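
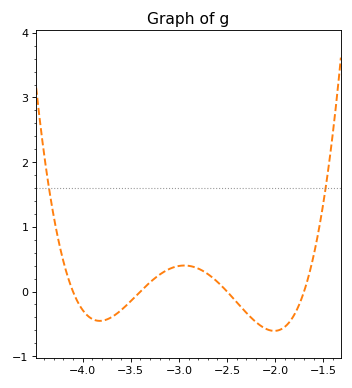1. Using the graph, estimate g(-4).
-0.286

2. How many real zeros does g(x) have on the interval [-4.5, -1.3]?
4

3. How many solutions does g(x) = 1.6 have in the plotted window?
2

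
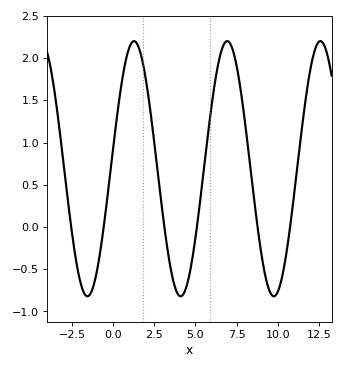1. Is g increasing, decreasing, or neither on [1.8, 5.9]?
neither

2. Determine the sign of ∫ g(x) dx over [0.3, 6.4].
positive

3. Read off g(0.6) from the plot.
1.8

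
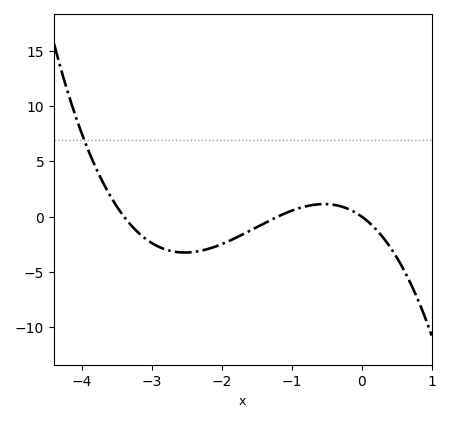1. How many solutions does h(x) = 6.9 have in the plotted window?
1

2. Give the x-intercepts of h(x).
-3.4, -1.2, 0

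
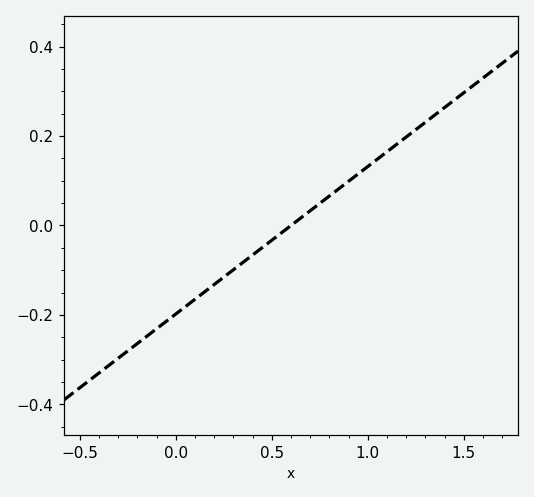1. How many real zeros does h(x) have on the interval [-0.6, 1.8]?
1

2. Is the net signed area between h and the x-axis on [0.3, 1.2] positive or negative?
positive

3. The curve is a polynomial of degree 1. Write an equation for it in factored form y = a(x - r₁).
y = 0.33(x - 0.6)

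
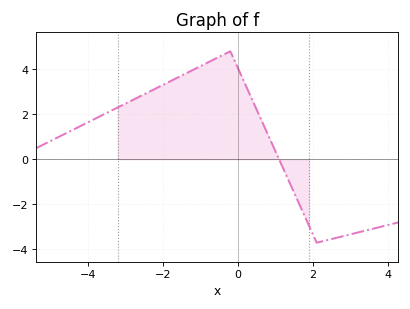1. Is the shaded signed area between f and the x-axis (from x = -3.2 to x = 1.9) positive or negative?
positive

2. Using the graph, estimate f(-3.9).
1.72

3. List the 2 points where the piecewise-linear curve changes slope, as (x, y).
(-0.2, 4.8); (2.1, -3.7)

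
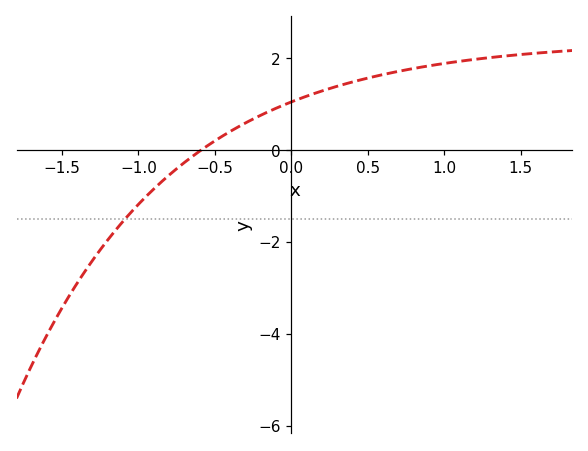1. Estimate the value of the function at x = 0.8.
1.77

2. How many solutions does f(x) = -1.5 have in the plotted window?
1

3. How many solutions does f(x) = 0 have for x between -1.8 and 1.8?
1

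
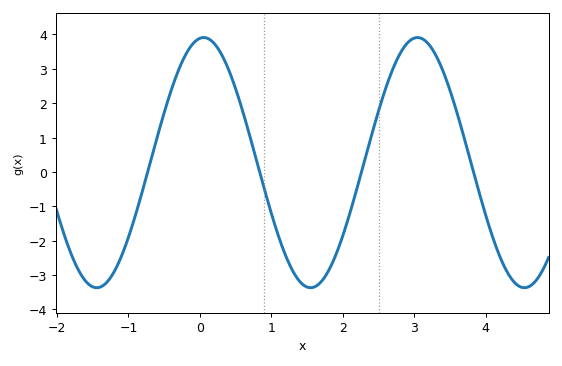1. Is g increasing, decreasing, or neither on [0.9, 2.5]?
neither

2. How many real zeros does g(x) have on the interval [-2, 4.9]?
4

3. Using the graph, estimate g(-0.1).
3.72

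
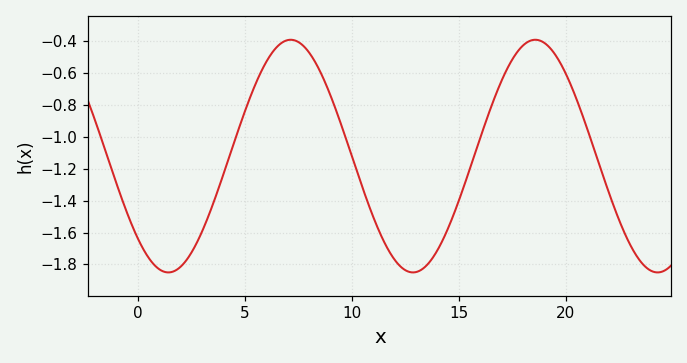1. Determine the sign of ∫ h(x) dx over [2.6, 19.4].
negative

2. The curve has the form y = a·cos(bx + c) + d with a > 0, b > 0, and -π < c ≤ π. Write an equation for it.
y = 0.73cos(0.55x + 2.35) - 1.12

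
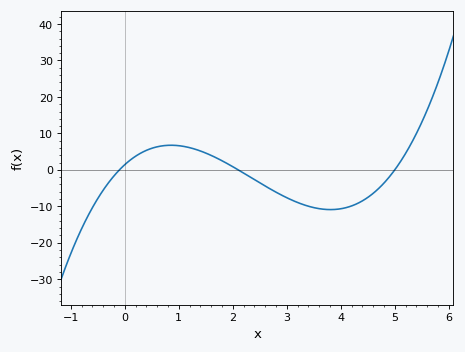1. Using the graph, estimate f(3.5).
-10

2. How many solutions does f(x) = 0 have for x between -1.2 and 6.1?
3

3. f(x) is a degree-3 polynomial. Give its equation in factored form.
y = 1.37(x + 0.1)(x - 2.1)(x - 5)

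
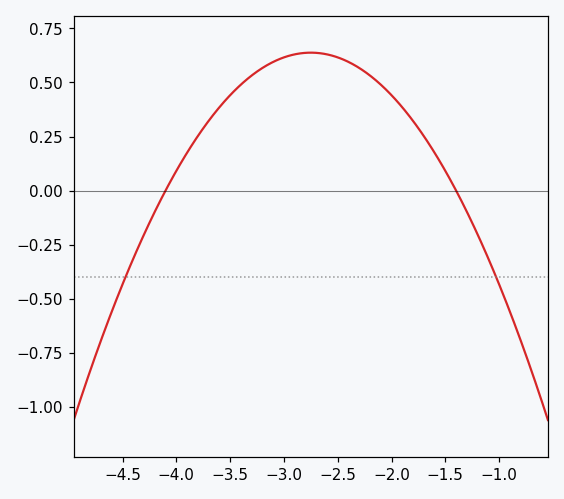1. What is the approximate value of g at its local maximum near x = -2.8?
0.638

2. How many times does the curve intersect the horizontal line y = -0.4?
2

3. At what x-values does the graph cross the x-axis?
-4.1, -1.4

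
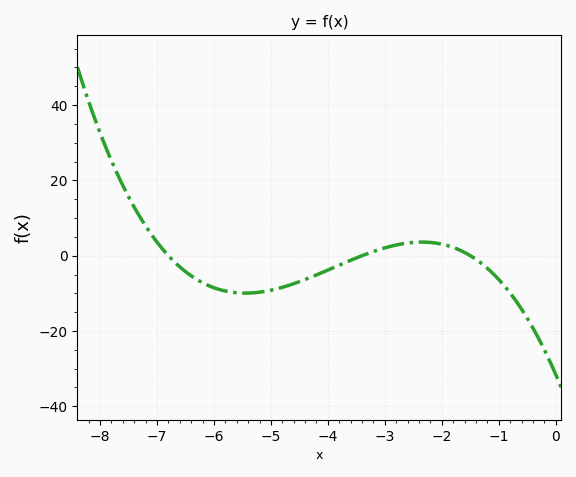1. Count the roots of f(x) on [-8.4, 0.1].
3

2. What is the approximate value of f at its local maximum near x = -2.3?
3.61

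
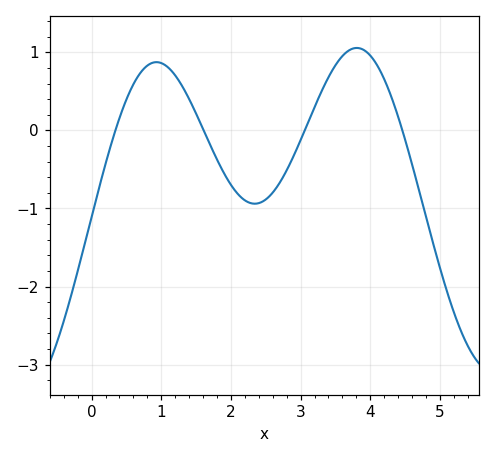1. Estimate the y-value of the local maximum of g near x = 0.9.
0.874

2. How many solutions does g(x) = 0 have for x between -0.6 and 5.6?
4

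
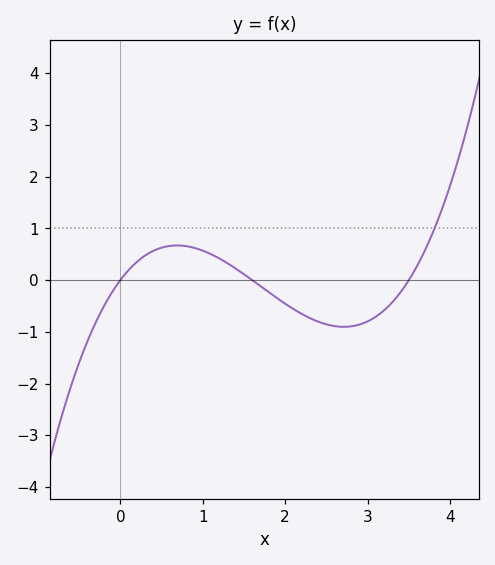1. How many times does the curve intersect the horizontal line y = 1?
1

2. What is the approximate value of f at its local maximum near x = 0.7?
0.67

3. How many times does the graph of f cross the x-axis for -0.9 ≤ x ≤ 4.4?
3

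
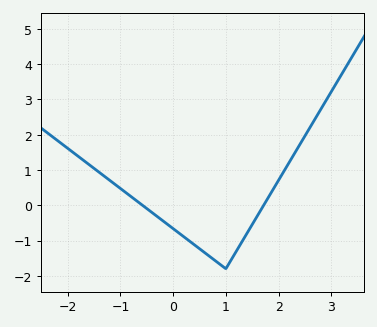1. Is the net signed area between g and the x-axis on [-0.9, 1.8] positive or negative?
negative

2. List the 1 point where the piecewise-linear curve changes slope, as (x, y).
(1, -1.8)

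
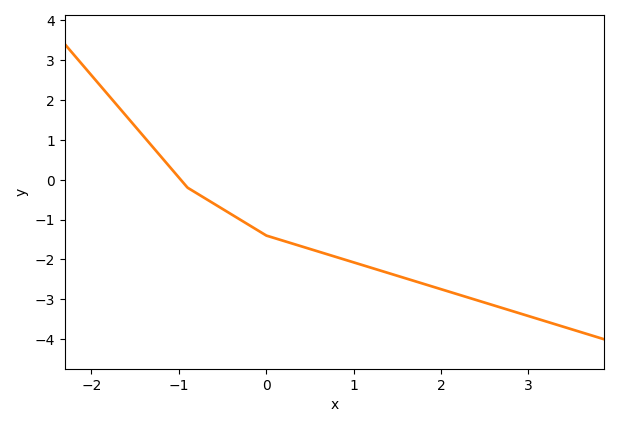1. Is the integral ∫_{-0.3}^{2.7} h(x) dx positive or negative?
negative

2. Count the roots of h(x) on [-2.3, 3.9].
1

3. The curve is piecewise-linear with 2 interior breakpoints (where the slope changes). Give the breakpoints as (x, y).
(-0.9, -0.2); (0, -1.4)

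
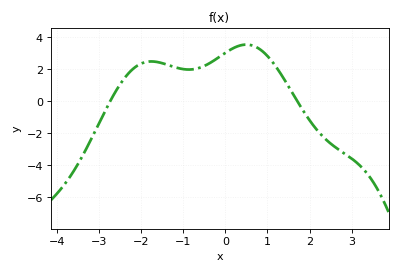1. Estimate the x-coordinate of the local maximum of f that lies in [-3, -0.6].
-1.76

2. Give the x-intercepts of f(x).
-2.74, 1.71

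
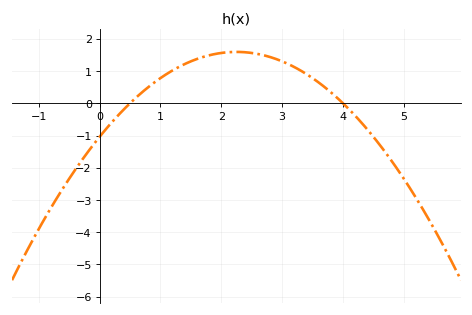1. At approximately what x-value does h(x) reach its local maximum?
2.2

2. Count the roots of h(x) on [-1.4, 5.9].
2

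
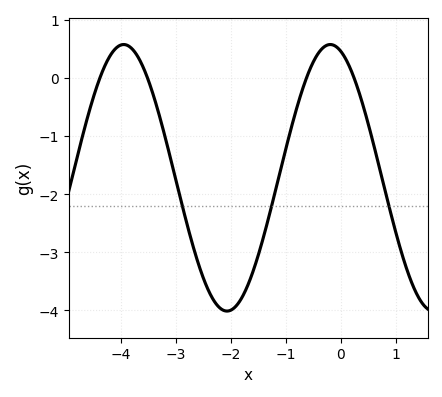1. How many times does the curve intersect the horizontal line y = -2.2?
3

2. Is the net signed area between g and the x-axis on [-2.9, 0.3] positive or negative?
negative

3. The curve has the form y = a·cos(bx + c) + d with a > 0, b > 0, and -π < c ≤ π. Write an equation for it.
y = 2.29cos(1.67x + 0.32) - 1.72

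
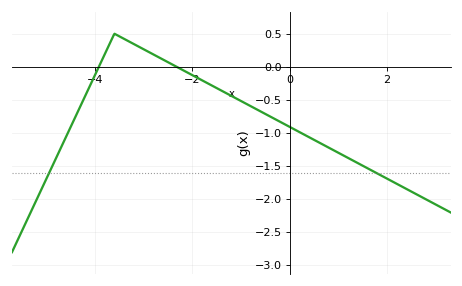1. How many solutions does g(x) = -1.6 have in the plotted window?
2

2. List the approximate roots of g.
-3.92, -2.32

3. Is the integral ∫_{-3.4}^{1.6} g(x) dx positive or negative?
negative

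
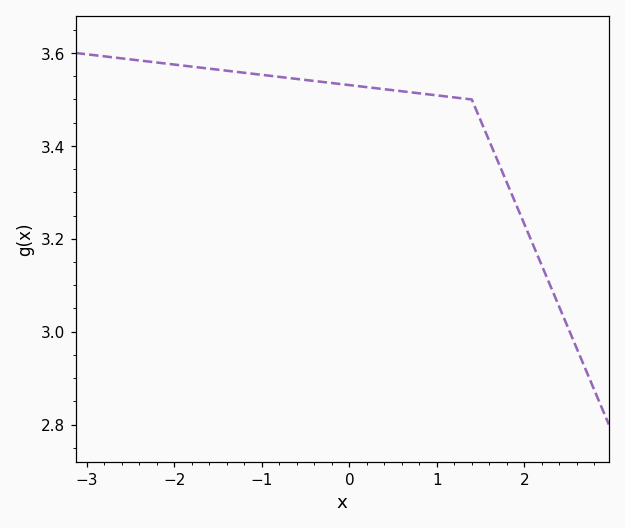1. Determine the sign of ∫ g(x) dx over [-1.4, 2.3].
positive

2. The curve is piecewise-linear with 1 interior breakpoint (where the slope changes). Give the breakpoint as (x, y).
(1.4, 3.5)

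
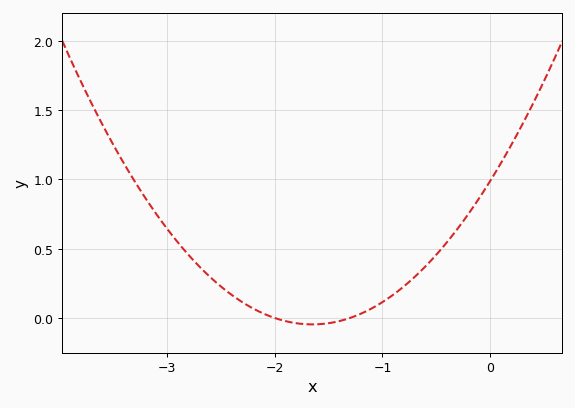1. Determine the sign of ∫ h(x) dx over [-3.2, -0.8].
positive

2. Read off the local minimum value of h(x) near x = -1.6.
-0.046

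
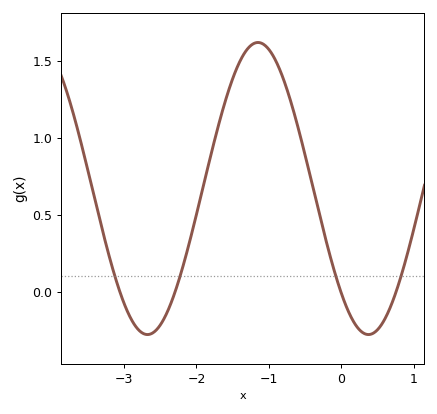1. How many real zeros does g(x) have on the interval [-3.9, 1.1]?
4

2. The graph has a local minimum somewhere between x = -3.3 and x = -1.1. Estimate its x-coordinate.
-2.7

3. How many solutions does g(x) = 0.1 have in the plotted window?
4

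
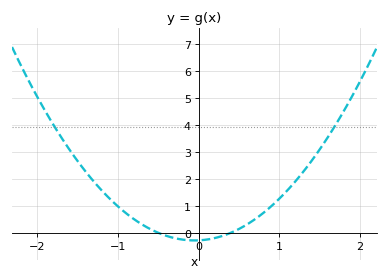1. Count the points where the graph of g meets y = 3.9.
2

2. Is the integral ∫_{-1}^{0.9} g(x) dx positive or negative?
positive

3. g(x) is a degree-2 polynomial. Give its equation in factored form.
y = 1.4(x + 0.5)(x - 0.4)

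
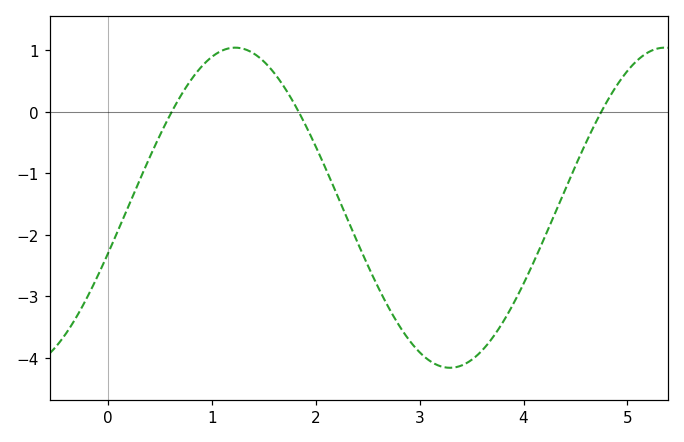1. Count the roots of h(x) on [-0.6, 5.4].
3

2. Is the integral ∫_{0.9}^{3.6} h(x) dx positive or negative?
negative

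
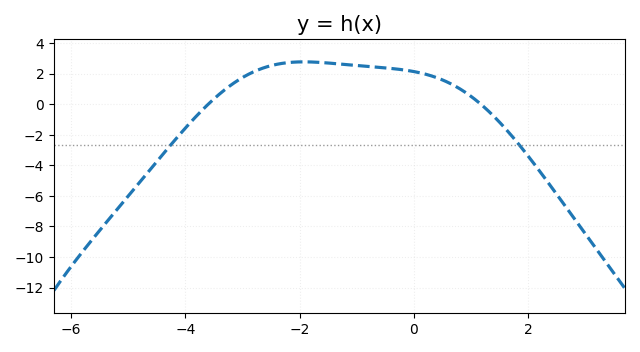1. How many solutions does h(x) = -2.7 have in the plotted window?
2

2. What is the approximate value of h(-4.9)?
-5.56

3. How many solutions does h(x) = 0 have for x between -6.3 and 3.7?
2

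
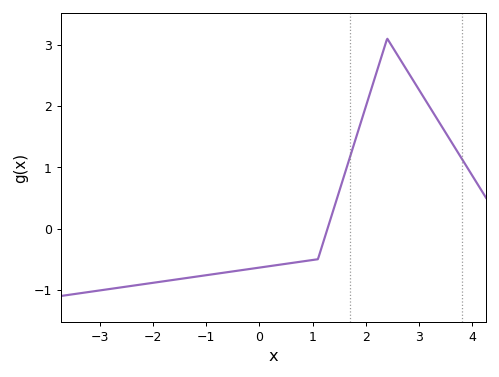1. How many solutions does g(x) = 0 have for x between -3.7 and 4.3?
1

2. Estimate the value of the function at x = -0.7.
-0.724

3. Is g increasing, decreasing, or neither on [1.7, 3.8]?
neither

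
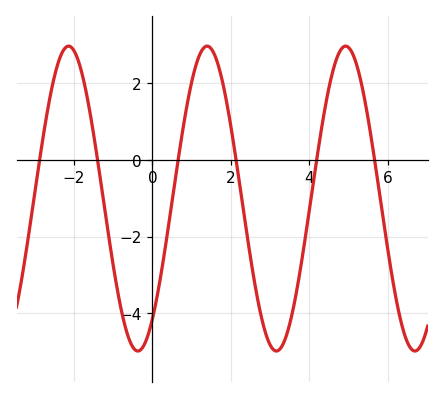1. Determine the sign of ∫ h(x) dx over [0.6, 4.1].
negative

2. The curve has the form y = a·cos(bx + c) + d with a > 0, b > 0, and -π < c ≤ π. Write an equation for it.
y = 3.97cos(1.78x - 2.48) - 1.01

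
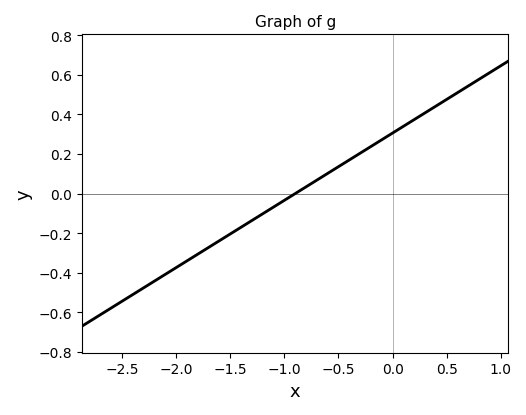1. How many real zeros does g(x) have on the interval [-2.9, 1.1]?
1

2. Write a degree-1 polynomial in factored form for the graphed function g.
y = 0.34(x + 0.9)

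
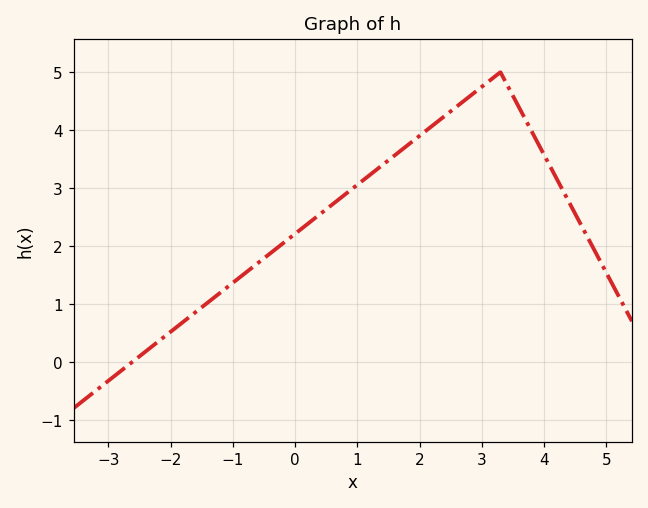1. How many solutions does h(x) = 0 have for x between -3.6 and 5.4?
1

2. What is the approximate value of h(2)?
3.9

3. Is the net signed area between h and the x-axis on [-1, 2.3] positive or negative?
positive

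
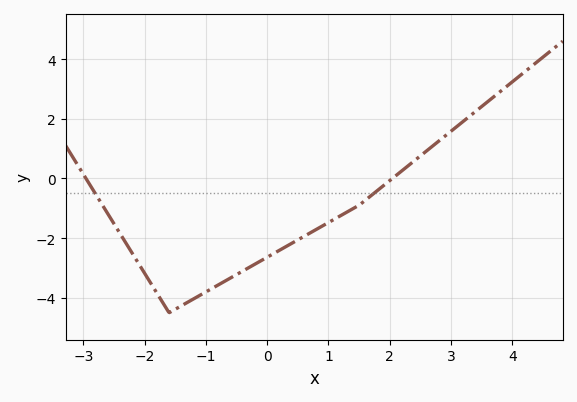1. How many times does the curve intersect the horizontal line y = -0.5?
2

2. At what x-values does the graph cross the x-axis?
-3, 2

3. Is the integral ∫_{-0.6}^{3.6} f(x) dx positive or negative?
negative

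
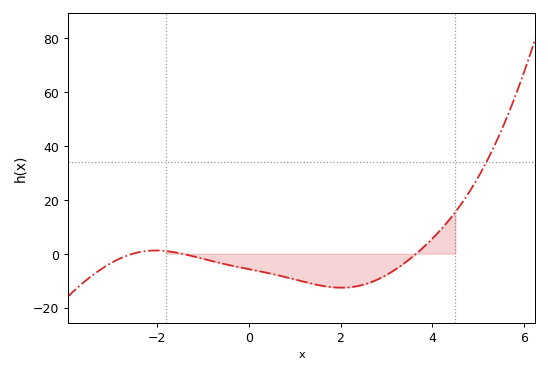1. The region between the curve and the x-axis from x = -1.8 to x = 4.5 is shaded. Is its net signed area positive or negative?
negative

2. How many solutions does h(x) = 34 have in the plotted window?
1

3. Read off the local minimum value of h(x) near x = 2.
-12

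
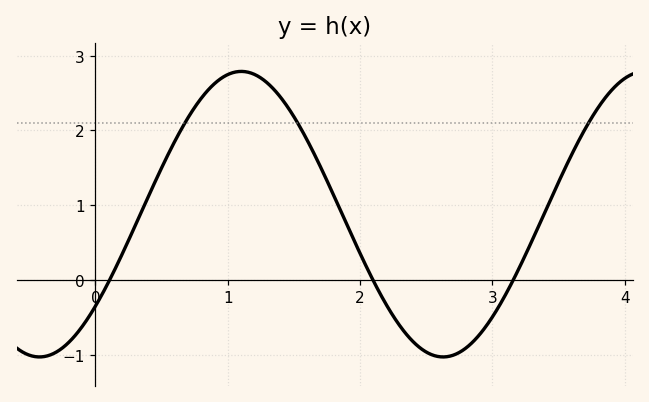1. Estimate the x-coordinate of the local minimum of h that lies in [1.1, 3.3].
2.63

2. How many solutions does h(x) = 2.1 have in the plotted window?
3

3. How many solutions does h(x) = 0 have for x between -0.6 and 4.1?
3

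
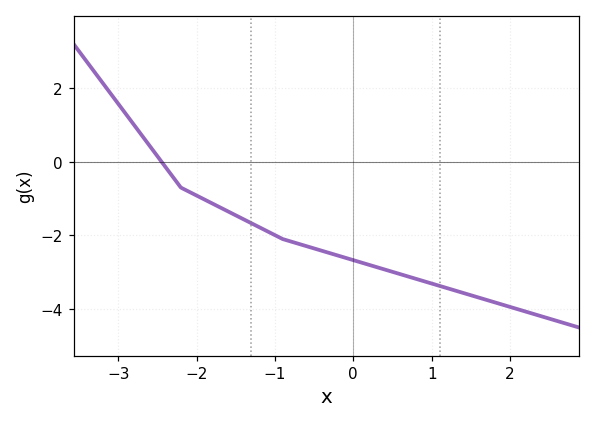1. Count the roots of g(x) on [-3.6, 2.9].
1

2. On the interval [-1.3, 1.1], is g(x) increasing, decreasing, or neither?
decreasing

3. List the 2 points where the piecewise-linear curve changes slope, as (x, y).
(-2.2, -0.7); (-0.9, -2.1)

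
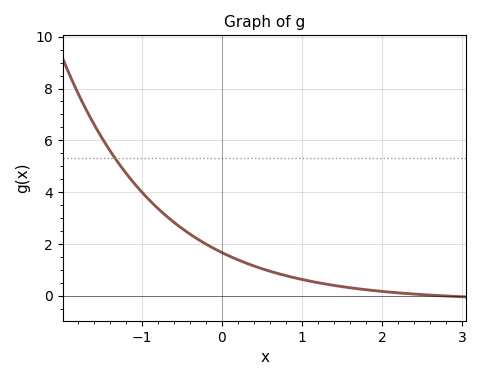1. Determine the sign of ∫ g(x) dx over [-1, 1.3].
positive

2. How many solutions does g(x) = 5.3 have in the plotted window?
1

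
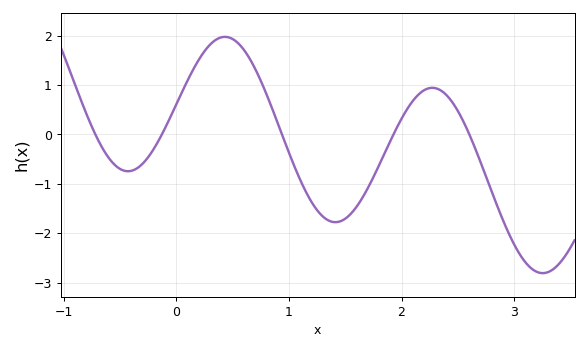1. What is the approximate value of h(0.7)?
1.3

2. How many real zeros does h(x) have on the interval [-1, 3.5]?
5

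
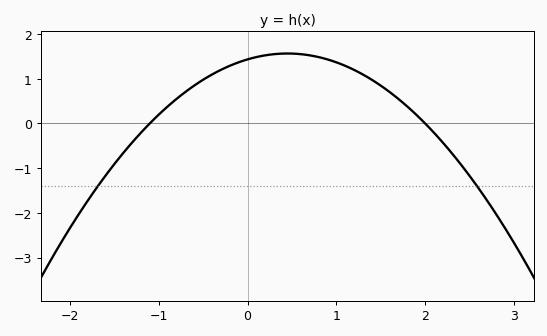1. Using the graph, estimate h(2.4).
-0.9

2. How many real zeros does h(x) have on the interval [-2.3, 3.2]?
2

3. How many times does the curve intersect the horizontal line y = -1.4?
2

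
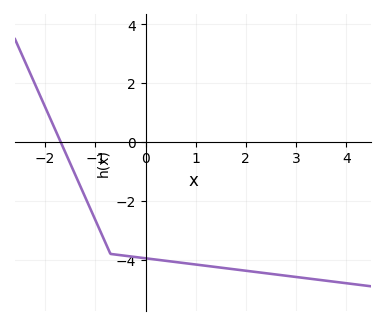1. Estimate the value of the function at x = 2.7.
-4.52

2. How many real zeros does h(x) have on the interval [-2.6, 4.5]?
1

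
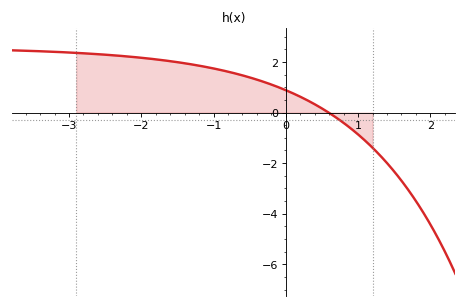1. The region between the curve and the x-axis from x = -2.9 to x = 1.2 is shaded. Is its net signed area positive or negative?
positive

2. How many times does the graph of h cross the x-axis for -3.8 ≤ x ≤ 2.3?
1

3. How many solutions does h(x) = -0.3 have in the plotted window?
1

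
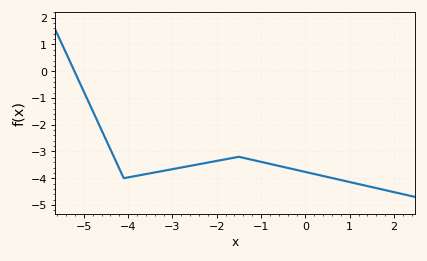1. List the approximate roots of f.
-5.21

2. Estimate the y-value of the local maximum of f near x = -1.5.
-3.2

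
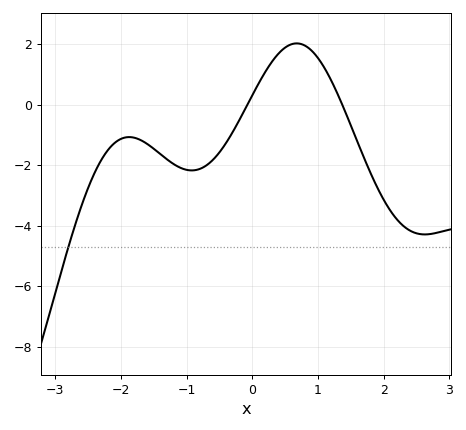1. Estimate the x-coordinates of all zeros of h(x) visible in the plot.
-0.073, 1.37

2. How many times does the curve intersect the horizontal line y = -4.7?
1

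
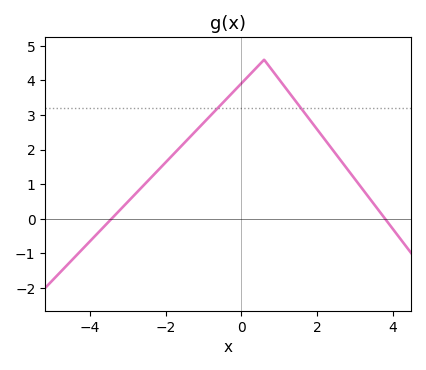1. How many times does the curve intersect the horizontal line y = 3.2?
2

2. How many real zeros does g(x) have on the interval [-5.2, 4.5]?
2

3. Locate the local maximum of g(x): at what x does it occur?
0.6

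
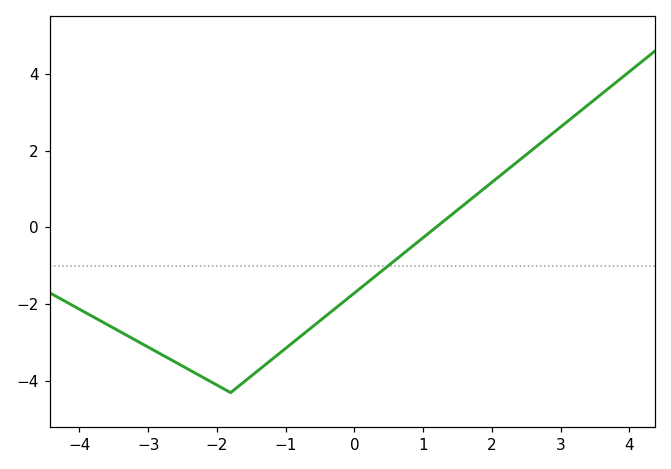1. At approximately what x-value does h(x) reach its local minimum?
-1.8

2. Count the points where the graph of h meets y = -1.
1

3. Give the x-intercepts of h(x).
1.2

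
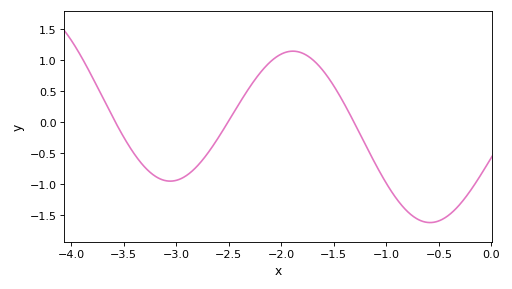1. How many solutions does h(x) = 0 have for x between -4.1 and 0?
3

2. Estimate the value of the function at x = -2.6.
-0.247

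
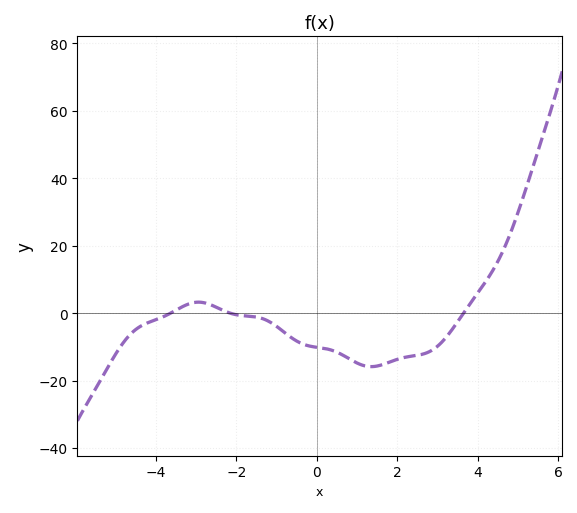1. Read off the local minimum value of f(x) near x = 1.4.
-16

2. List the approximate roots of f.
-3.6, -2.2, 3.6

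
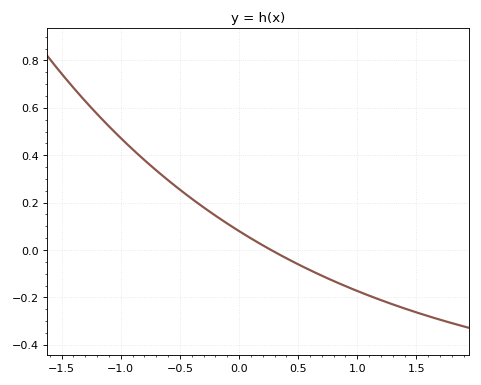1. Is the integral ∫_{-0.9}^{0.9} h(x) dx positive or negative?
positive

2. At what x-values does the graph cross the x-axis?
0.272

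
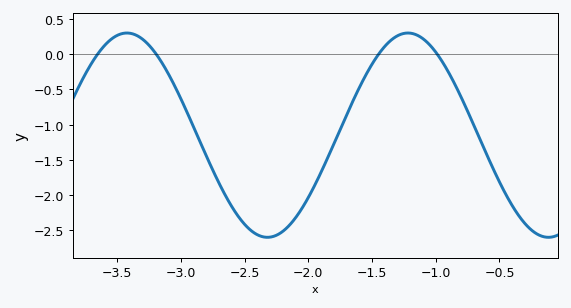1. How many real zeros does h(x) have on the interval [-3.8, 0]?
4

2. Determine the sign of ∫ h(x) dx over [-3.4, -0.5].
negative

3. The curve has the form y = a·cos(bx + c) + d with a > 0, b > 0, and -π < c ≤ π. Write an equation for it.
y = 1.45cos(2.9x - 2.8) - 1.15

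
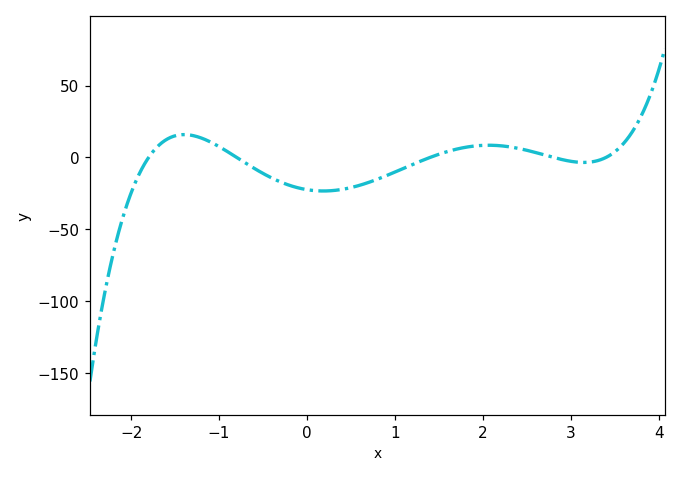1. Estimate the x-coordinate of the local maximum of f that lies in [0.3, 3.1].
2.1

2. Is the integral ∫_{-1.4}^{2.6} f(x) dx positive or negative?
negative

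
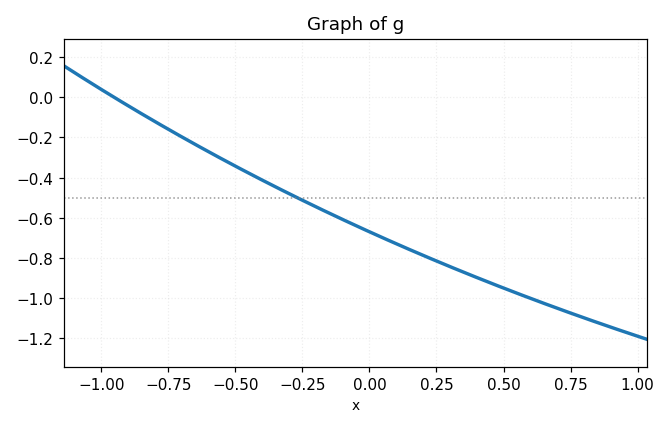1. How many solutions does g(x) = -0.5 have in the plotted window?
1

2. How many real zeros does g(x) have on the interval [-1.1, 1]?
1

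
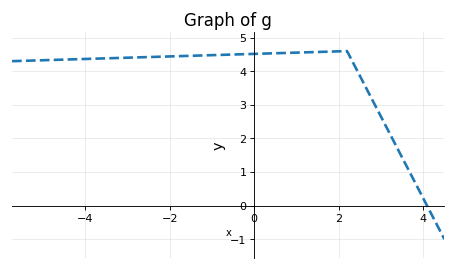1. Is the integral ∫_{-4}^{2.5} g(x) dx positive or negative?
positive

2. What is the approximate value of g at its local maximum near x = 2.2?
4.6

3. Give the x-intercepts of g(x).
4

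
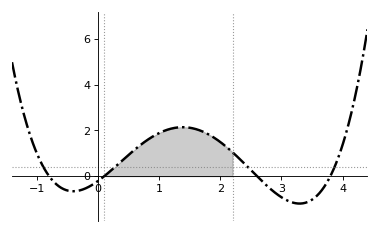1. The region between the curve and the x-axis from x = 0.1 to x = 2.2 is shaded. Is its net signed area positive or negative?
positive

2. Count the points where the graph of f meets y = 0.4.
4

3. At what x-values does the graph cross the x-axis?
-0.8, 0.1, 2.6, 3.8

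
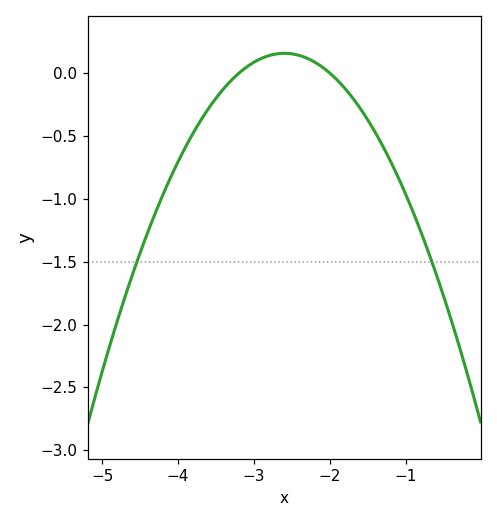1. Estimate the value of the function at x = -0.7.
-1.45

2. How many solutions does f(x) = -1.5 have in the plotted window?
2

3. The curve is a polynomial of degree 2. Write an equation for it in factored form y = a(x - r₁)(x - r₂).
y = -0.44(x + 3.2)(x + 2)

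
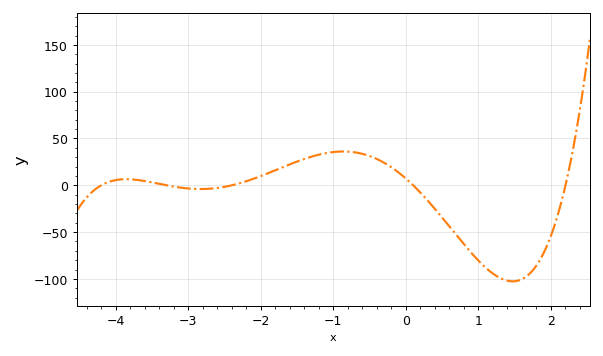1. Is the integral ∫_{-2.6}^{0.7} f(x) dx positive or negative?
positive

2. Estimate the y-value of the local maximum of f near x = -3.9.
6.54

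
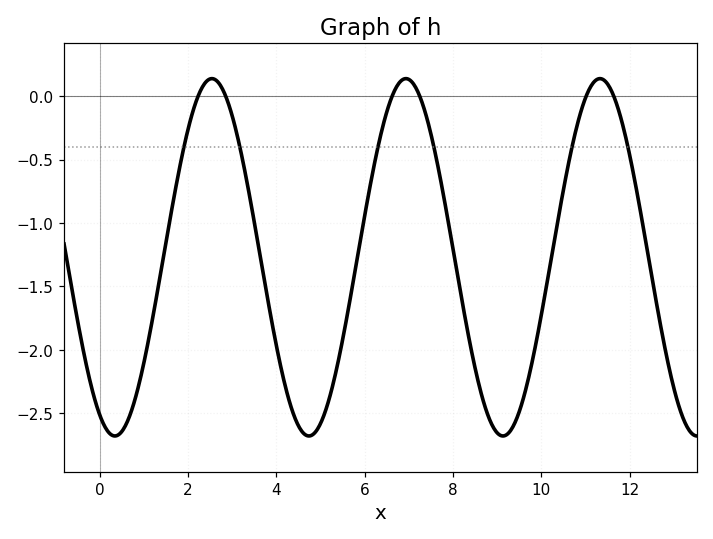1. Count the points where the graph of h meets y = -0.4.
6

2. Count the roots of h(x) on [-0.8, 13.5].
6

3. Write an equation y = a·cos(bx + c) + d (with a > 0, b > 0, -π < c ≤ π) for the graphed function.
y = 1.41cos(1.43x + 2.65) - 1.27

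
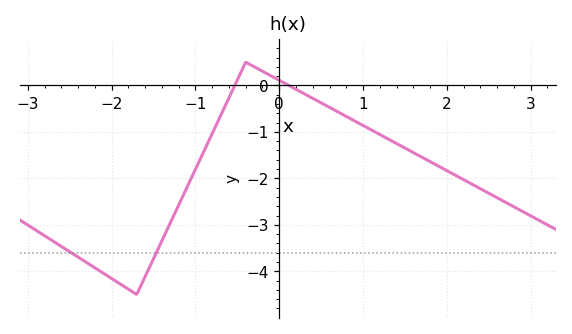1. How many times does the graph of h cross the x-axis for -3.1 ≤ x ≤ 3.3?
2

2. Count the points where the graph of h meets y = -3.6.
2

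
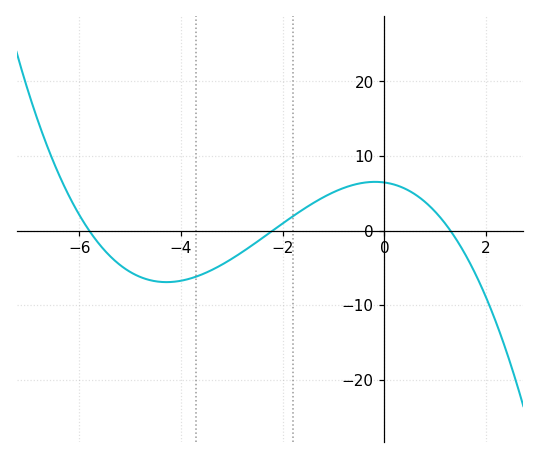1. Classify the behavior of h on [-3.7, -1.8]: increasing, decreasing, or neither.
increasing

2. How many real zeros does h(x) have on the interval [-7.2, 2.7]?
3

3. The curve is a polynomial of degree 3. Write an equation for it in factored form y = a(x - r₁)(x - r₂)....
y = -0.39(x + 5.8)(x + 2.2)(x - 1.3)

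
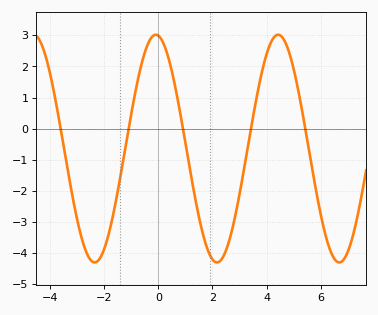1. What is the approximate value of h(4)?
2.4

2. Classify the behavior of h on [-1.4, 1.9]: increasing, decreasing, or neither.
neither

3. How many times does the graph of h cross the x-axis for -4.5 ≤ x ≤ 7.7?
5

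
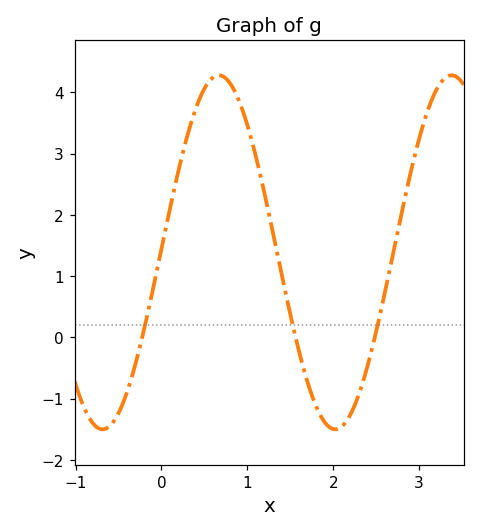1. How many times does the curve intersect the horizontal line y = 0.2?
3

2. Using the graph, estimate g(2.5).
0.1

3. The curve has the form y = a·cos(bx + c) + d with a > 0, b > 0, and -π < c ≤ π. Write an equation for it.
y = 2.89cos(2.3x - 1.6) + 1.39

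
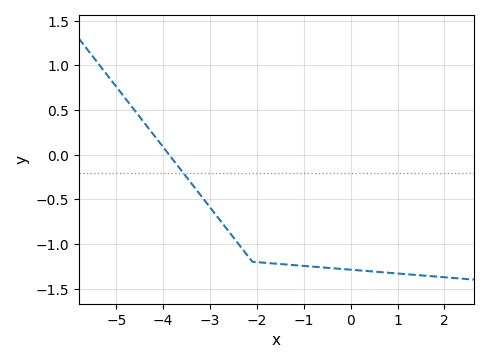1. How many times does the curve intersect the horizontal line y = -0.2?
1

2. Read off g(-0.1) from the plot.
-1.28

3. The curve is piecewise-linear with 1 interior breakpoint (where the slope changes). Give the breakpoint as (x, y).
(-2.1, -1.2)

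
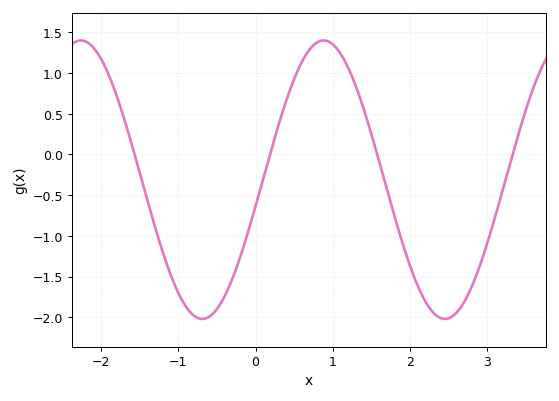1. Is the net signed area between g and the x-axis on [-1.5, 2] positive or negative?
negative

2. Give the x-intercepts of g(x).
-1.6, 0.2, 1.6, 3.3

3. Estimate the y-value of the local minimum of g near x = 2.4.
-2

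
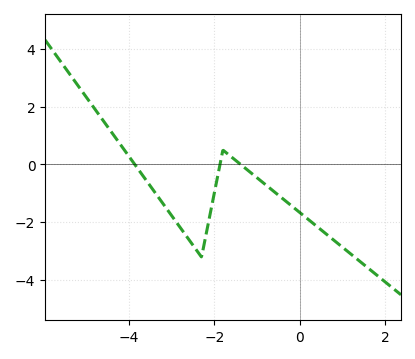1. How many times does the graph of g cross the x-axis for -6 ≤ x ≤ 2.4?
3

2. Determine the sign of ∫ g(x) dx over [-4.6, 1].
negative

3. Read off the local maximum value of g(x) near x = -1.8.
0.4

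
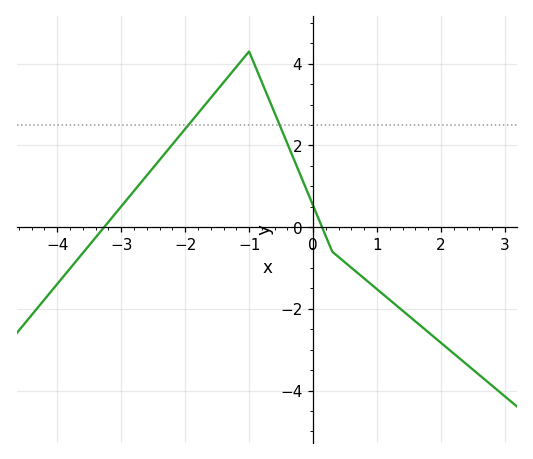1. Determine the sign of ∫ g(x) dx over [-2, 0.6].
positive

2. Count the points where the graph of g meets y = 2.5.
2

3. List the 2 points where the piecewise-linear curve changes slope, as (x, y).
(-1, 4.3); (0.3, -0.6)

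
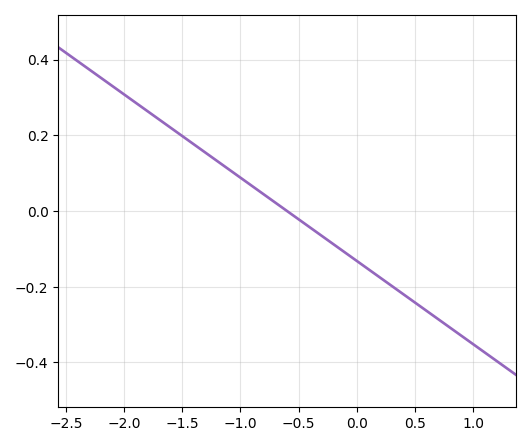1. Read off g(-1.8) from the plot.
0.264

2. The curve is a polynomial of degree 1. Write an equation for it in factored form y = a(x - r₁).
y = -0.22(x + 0.6)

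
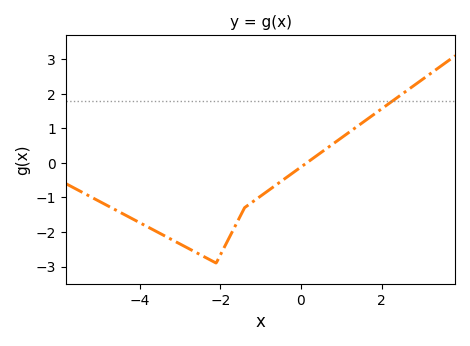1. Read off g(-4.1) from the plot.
-1.67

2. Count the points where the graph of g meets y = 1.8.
1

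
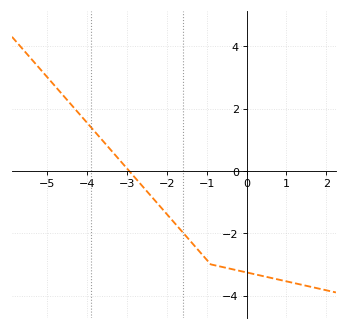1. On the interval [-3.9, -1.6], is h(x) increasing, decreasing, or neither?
decreasing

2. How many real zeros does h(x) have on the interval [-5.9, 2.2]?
1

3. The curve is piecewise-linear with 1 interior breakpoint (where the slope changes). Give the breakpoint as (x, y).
(-0.9, -3)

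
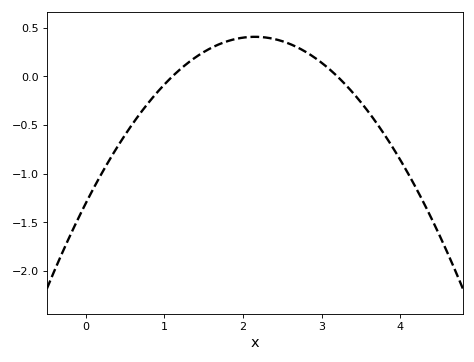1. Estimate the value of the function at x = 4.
-0.85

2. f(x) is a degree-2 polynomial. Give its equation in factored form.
y = -0.37(x - 1.1)(x - 3.2)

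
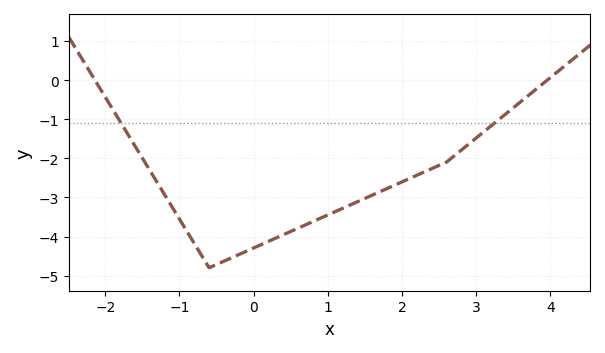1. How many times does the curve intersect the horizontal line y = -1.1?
2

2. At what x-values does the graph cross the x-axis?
-2.14, 3.96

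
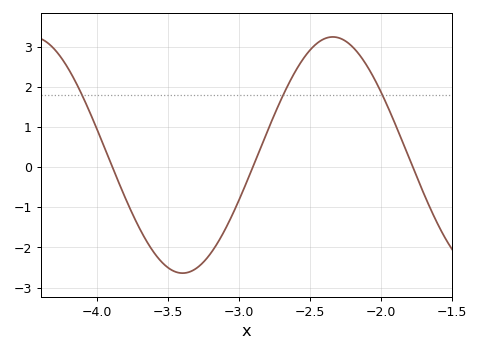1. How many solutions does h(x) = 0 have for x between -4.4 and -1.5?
3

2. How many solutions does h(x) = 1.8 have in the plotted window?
3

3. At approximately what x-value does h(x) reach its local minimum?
-3.4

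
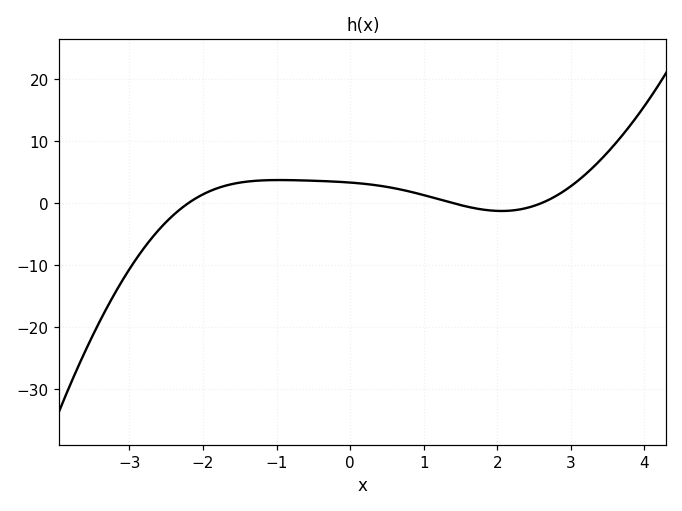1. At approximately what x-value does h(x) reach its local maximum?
-1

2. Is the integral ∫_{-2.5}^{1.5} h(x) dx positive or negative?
positive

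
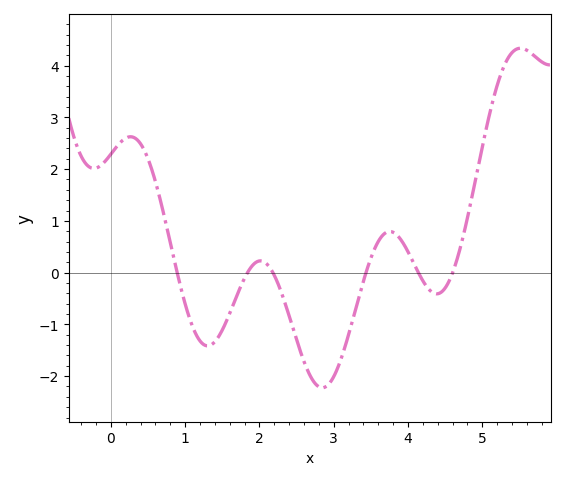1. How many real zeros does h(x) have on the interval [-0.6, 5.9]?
6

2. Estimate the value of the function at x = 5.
2.43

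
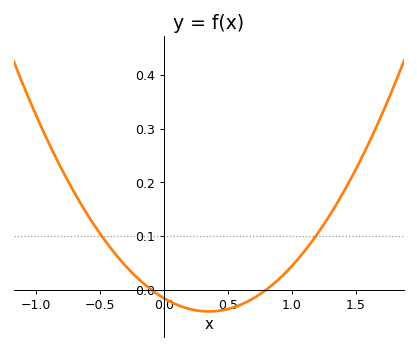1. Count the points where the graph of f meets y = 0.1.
2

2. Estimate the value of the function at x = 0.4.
-0.04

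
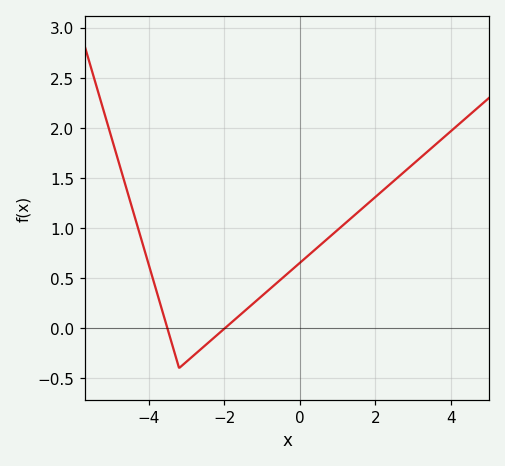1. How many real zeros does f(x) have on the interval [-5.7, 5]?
2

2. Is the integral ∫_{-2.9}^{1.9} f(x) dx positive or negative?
positive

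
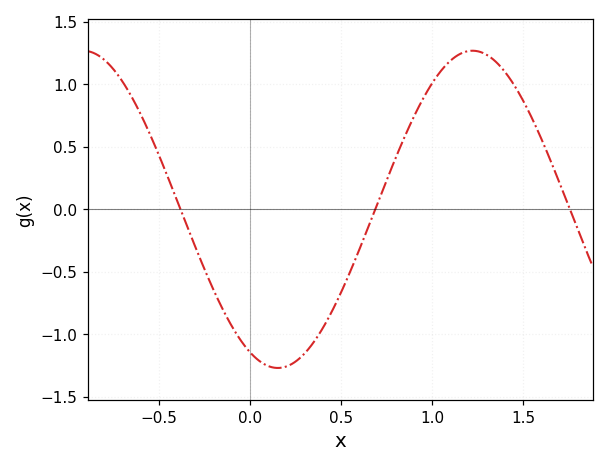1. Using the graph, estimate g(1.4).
1.1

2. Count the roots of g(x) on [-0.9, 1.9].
3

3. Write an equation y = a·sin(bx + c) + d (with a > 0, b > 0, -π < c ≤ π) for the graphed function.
y = 1.27sin(2.9x - 2) + 0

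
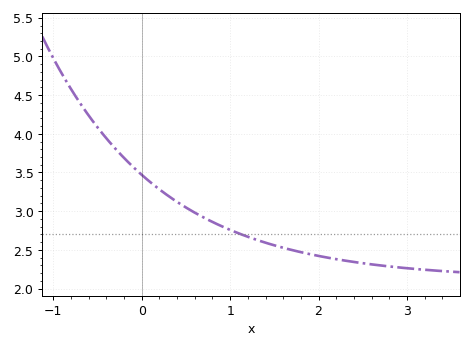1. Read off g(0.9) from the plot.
2.81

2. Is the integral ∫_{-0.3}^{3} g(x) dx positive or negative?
positive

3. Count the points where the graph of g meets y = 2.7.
1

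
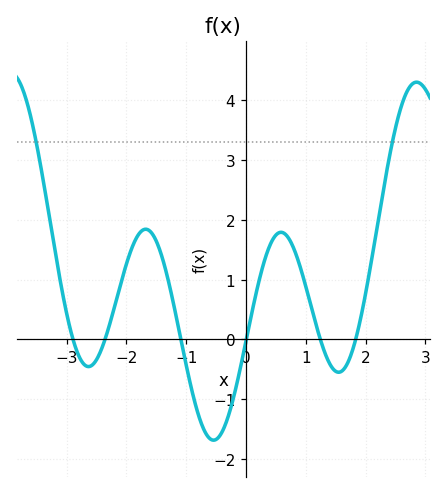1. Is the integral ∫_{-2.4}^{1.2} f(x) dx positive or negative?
positive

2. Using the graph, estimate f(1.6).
-0.5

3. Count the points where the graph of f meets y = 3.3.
2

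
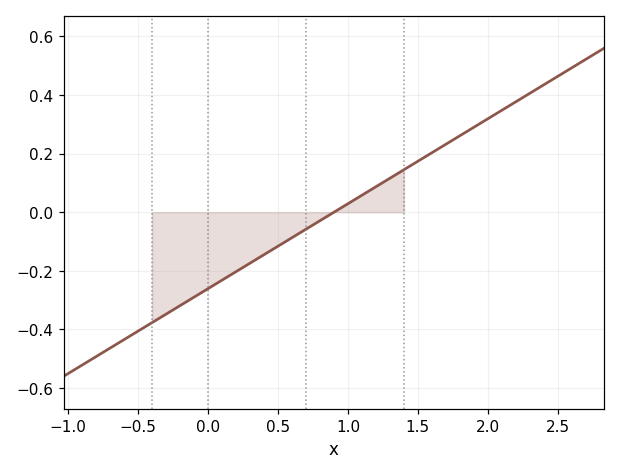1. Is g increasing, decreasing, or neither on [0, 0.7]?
increasing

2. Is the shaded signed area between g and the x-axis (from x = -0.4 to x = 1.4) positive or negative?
negative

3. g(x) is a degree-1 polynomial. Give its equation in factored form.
y = 0.29(x - 0.9)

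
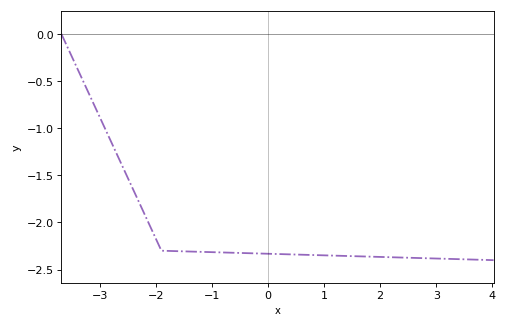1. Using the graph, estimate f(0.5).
-2.34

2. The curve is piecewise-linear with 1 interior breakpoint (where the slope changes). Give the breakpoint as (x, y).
(-1.9, -2.3)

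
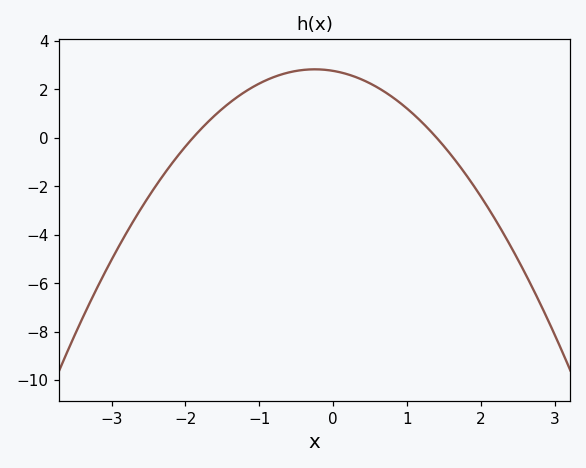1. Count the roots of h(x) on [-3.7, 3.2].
2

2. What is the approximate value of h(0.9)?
1.4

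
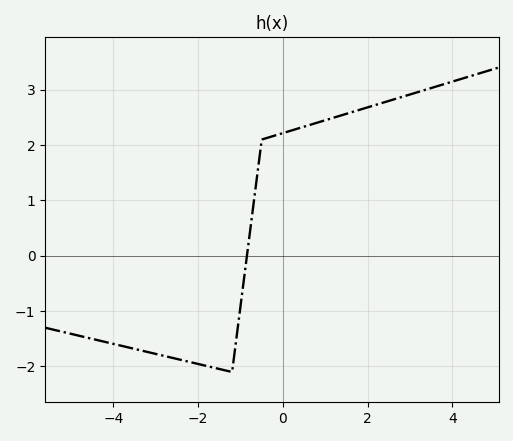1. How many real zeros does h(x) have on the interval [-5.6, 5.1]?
1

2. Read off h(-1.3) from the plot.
-2.1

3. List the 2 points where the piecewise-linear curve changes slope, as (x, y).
(-1.2, -2.1); (-0.5, 2.1)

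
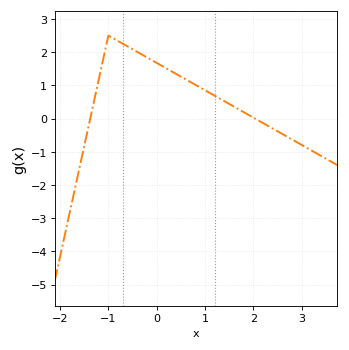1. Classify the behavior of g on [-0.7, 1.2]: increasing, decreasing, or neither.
decreasing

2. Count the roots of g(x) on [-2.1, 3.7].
2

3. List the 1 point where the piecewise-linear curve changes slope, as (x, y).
(-1, 2.5)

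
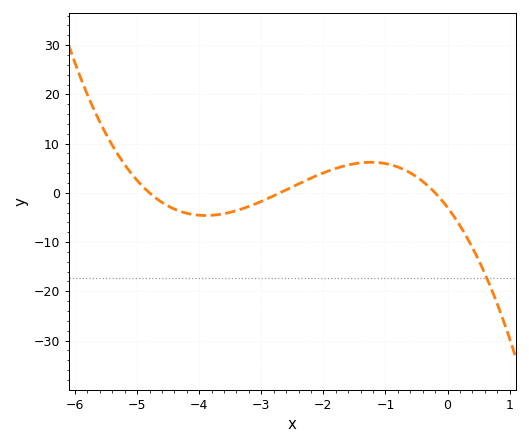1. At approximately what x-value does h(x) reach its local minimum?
-3.9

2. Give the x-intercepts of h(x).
-4.8, -2.7, -0.2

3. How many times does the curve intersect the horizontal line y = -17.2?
1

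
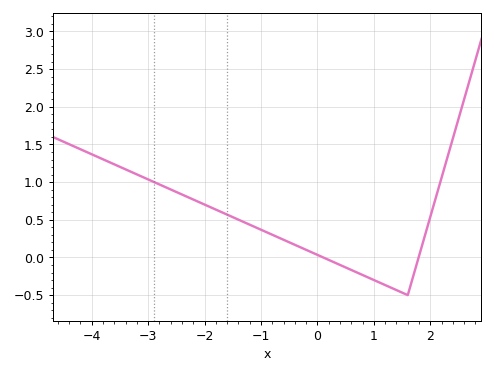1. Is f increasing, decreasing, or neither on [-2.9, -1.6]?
decreasing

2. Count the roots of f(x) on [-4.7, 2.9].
2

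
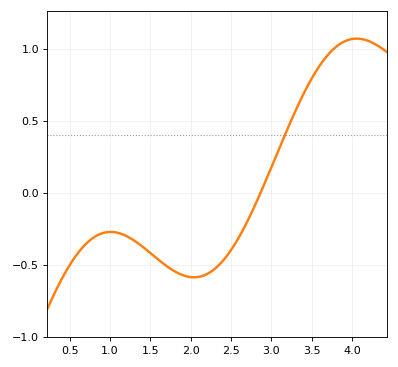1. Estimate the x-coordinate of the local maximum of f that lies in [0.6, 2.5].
1.01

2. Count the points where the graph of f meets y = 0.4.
1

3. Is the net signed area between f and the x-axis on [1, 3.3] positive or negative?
negative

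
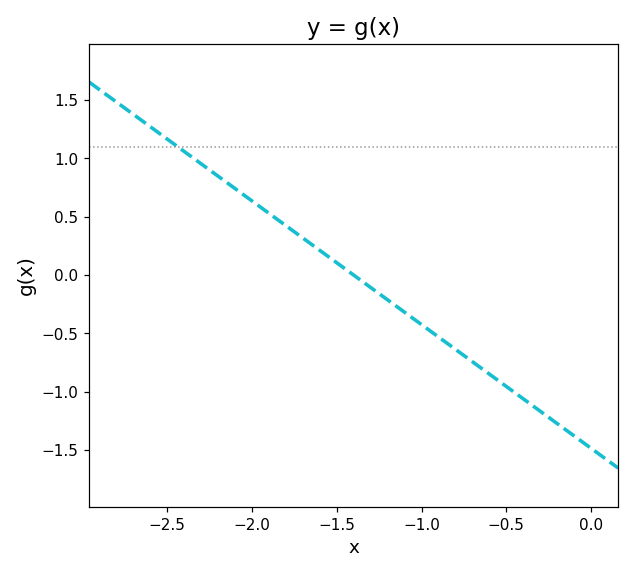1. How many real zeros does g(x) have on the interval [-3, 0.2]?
1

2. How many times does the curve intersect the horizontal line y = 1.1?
1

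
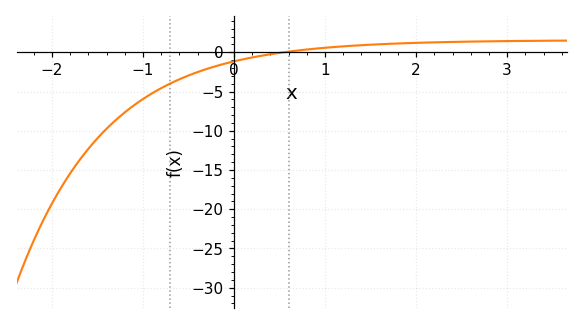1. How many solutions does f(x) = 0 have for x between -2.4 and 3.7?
1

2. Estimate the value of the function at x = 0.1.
-0.887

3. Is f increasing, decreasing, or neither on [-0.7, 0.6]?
increasing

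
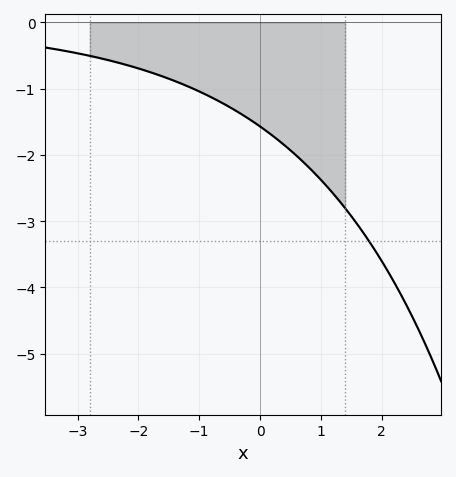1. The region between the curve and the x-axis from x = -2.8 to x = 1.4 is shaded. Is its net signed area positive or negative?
negative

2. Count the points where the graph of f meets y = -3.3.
1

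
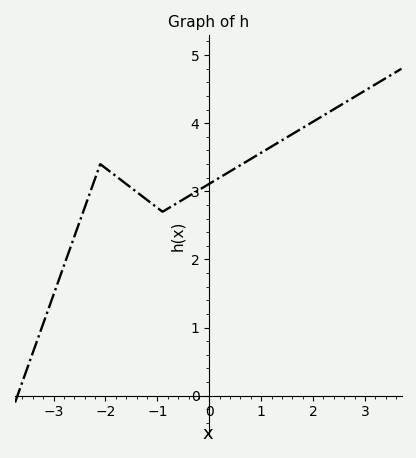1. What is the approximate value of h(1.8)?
3.9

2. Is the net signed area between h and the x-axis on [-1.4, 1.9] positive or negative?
positive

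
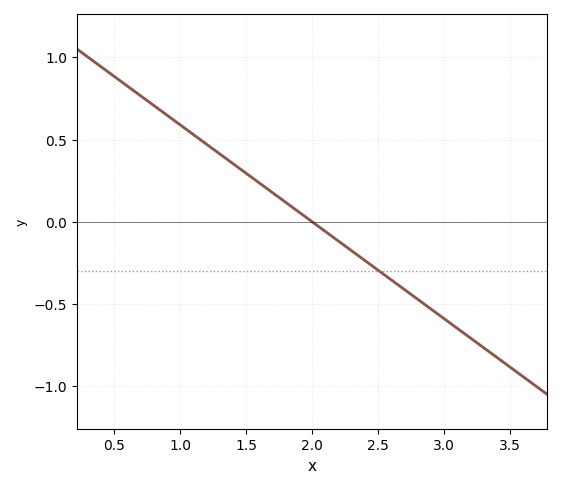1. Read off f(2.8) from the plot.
-0.472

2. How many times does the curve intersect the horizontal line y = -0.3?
1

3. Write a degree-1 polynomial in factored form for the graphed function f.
y = -0.59(x - 2)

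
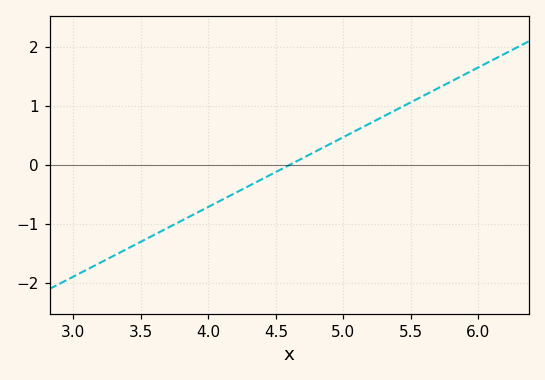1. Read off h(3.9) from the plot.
-0.826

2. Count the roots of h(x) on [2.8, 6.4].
1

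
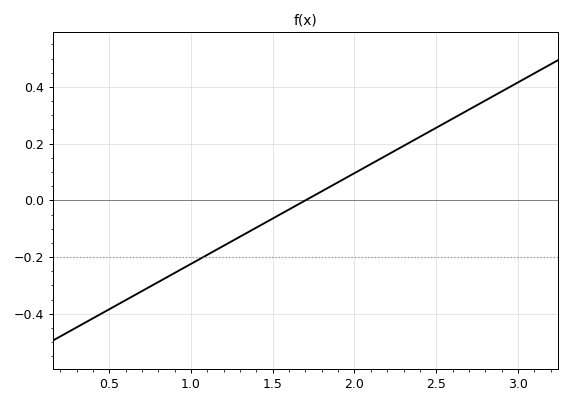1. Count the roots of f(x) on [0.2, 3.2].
1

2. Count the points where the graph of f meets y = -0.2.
1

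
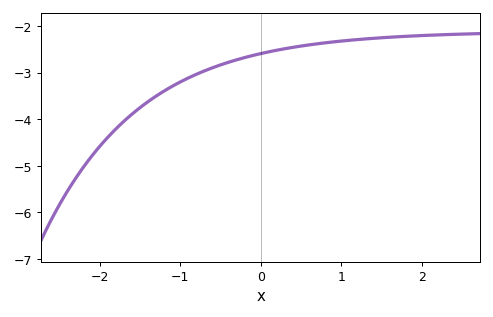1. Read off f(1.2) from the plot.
-2.3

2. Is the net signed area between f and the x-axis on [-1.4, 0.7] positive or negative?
negative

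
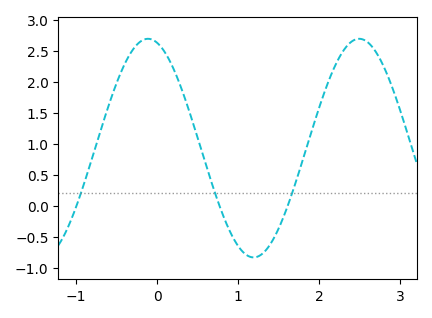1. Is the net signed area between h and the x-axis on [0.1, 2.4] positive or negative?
positive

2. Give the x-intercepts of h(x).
-1, 0.8, 1.6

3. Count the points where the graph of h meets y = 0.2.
3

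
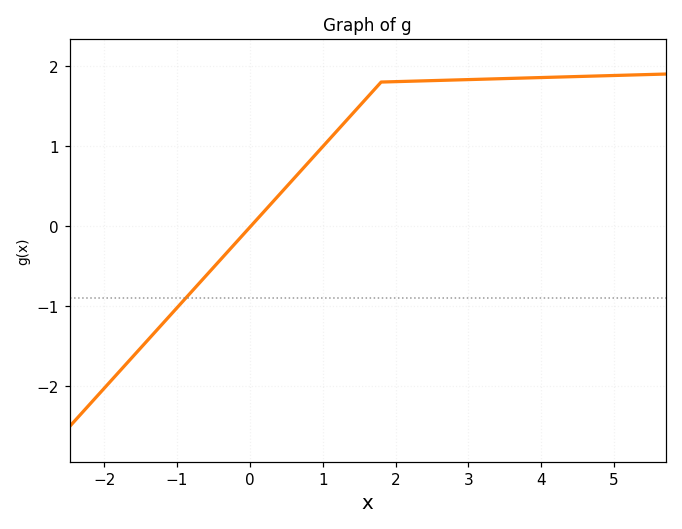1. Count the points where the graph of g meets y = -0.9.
1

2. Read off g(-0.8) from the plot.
-0.816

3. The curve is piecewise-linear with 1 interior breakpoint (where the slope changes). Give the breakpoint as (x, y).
(1.8, 1.8)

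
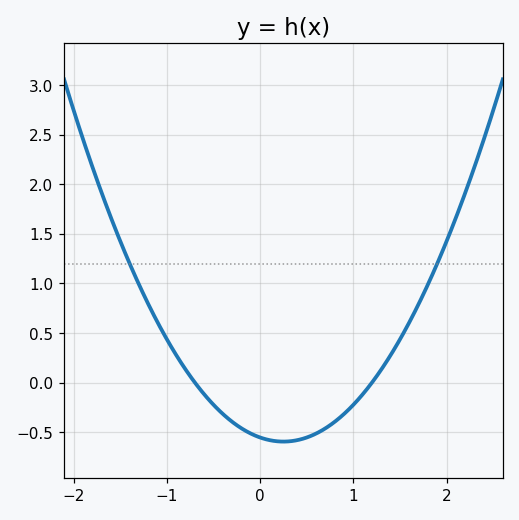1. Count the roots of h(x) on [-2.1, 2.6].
2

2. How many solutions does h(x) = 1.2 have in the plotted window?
2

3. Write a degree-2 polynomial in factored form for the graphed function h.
y = 0.66(x + 0.7)(x - 1.2)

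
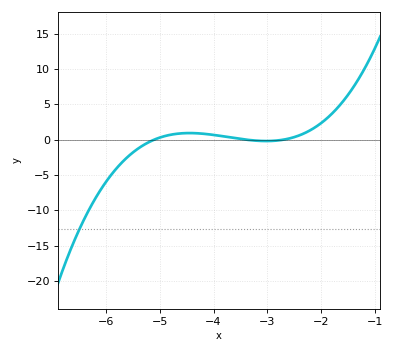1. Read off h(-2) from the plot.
2.37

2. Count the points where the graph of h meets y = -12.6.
1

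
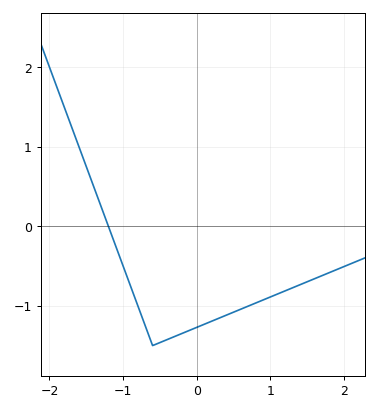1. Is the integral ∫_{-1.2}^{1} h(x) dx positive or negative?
negative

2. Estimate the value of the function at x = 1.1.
-0.8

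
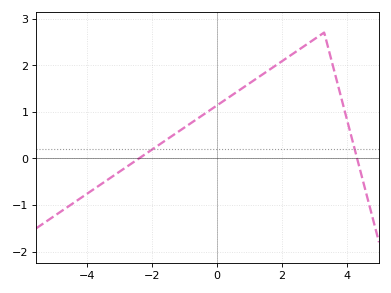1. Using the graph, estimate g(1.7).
1.9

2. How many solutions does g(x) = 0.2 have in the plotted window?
2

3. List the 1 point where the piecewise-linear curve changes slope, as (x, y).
(3.3, 2.7)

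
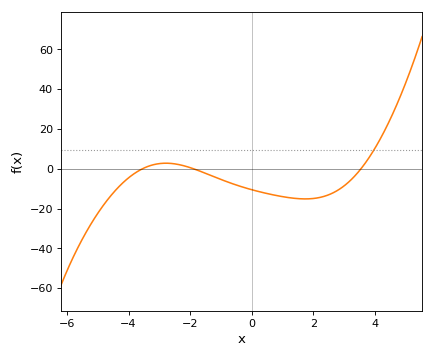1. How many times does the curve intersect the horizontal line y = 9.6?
1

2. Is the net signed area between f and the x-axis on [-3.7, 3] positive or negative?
negative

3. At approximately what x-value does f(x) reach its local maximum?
-2.79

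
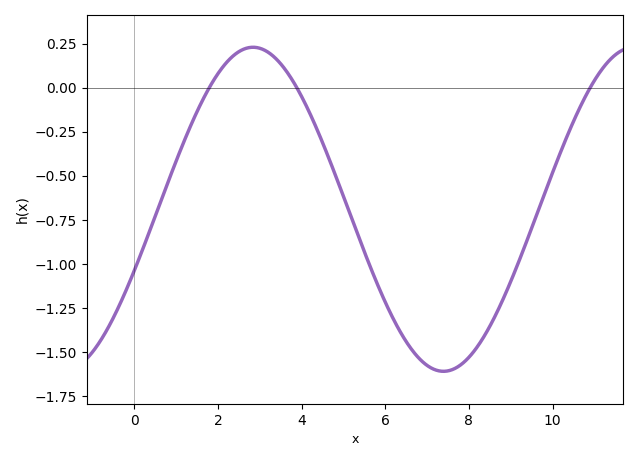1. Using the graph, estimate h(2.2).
0.15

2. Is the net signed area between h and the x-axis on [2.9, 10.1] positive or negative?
negative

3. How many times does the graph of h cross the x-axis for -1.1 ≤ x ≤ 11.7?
3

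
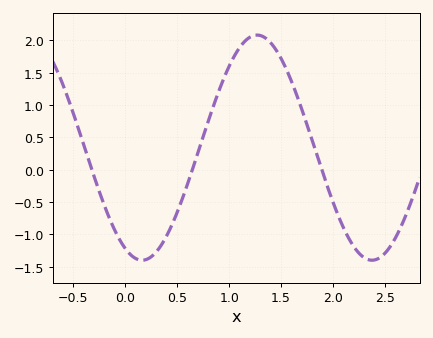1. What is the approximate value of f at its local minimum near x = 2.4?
-1.4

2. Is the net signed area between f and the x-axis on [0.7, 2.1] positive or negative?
positive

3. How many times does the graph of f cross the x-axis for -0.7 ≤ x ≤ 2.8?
3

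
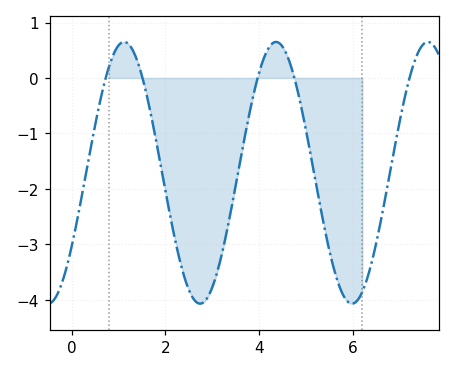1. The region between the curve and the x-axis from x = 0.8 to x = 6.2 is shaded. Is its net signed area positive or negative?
negative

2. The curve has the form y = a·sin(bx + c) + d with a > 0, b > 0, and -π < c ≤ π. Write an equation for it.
y = 2.36sin(1.9x - 0.6) - 1.71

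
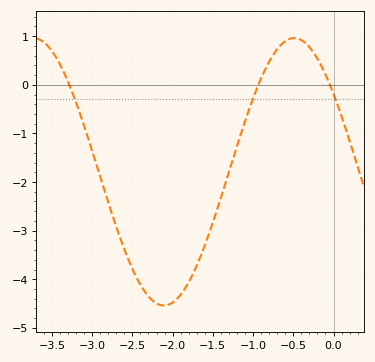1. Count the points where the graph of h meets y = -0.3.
3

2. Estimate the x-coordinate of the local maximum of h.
-0.5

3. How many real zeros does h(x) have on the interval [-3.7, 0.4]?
3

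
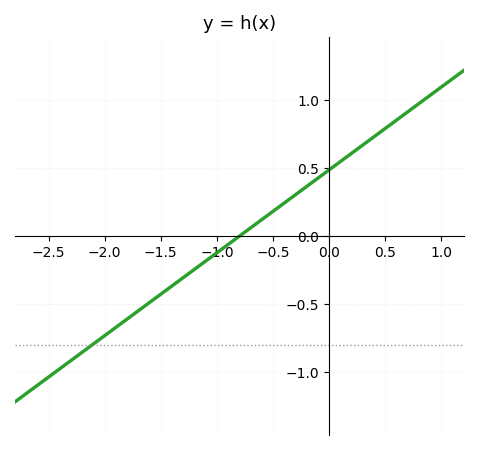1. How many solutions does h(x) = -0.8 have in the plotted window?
1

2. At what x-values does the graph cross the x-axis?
-0.8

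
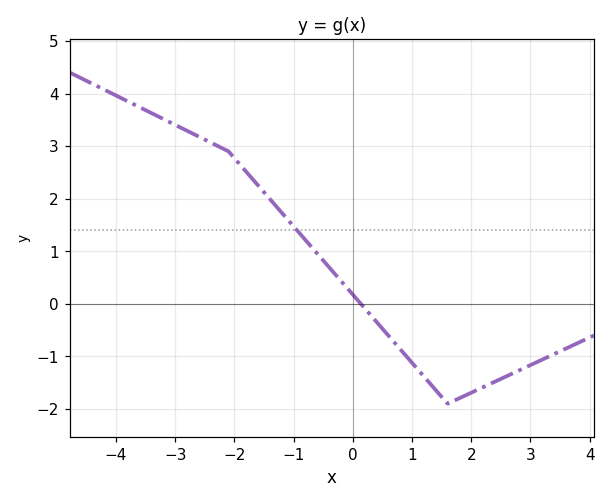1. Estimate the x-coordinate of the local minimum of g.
1.6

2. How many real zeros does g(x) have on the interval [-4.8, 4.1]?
1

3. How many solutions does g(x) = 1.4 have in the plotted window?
1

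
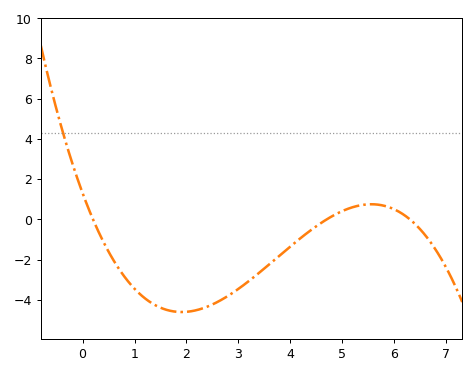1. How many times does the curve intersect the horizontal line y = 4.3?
1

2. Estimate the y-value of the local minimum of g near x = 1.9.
-4.61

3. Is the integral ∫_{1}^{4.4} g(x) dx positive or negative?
negative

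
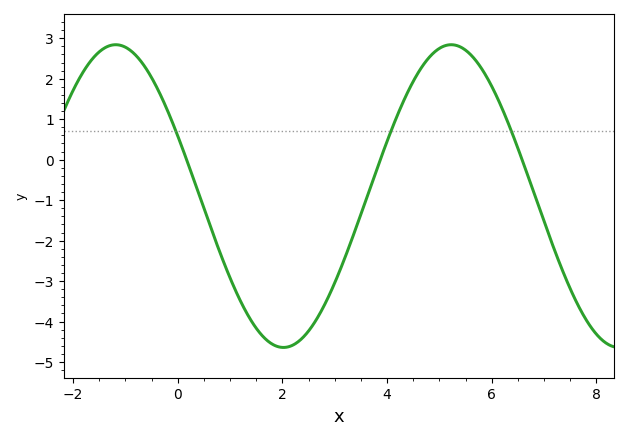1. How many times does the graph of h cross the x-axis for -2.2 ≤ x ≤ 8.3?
3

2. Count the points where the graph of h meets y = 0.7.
3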